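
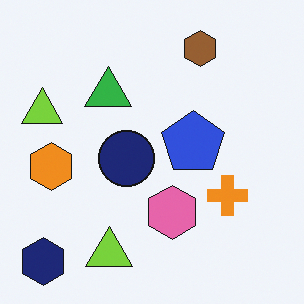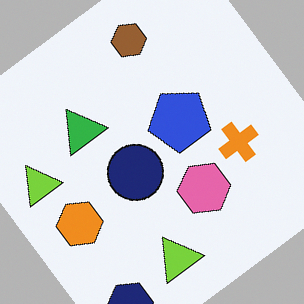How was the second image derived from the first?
The image was rotated counter-clockwise by a large amount — several tens of degrees.

Every shape is tilted by the same angle and the image corners show triangular fill wedges — a whole-image rotation by a non-right angle.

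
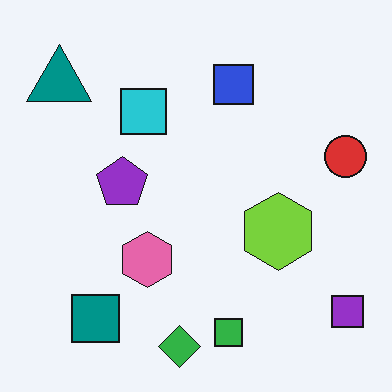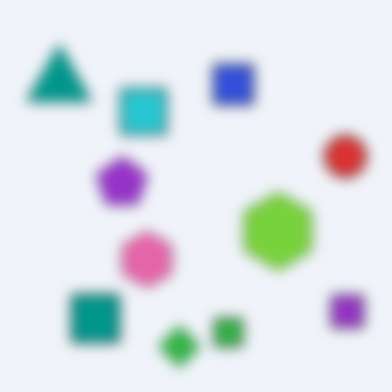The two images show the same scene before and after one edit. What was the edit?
The transformation is: heavily blurred.

Shape edges and outlines are uniformly softened across the whole image.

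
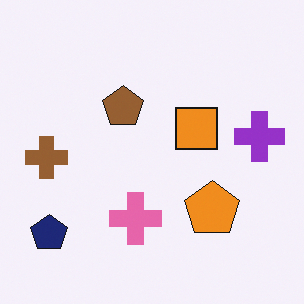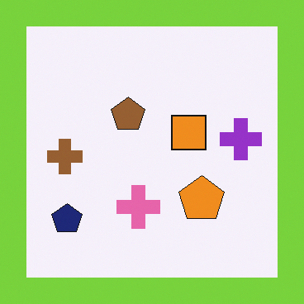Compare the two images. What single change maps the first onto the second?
This is the original image framed with a lime border.

A solid lime frame runs around the edge of the second image, with the content slightly shrunk inside it.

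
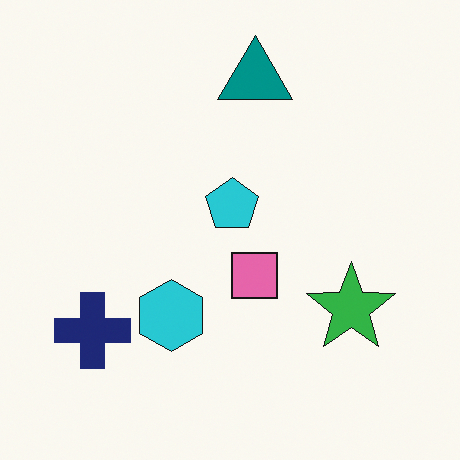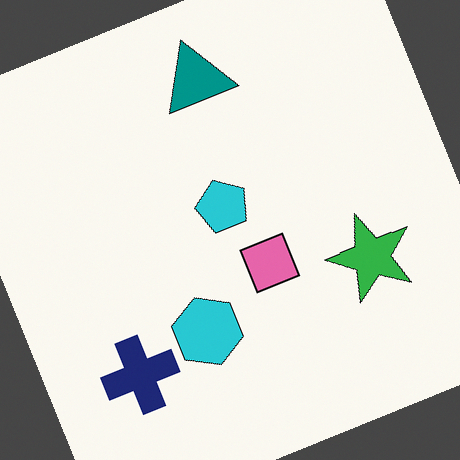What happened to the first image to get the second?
It was rotated counter-clockwise by a moderate amount.

Every shape is tilted by the same angle and the image corners show triangular fill wedges — a whole-image rotation by a non-right angle.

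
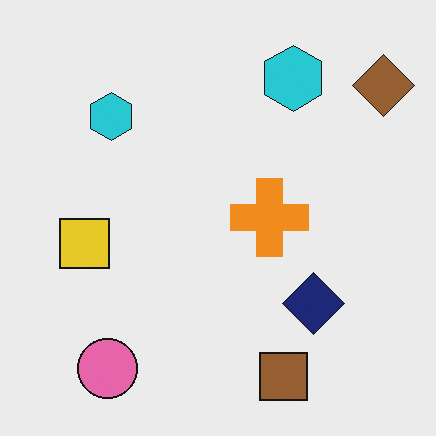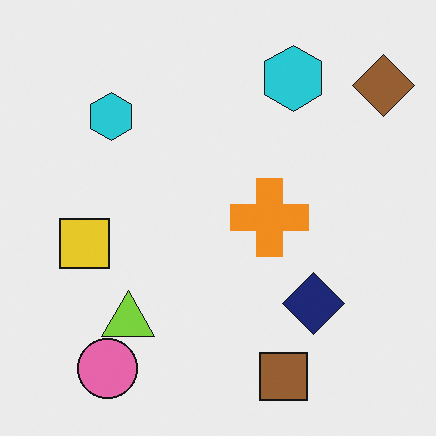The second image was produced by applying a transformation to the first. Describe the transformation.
The transformation is: overlaid with an additional lime triangle.

A lime triangle appears in the second image that is absent from the first.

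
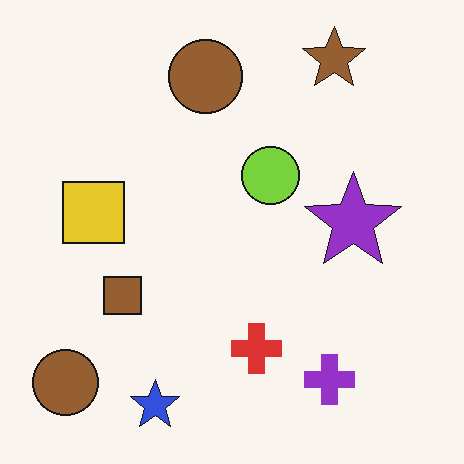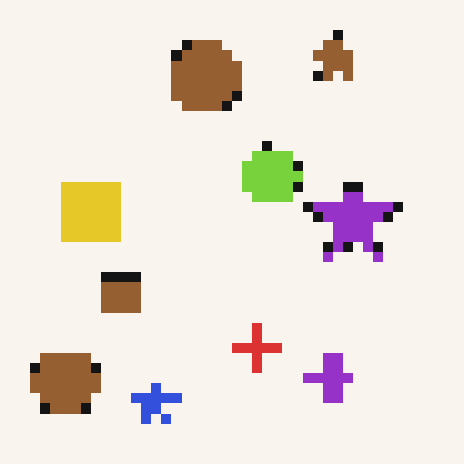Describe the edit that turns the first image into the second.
The second image is the first heavily pixelated into large blocks.

Shapes are reduced to large square blocks; fine edges and outlines are lost — a downscale-then-upscale (mosaic) effect.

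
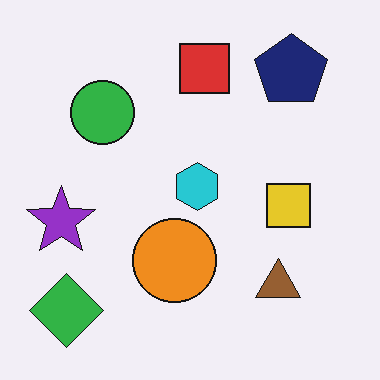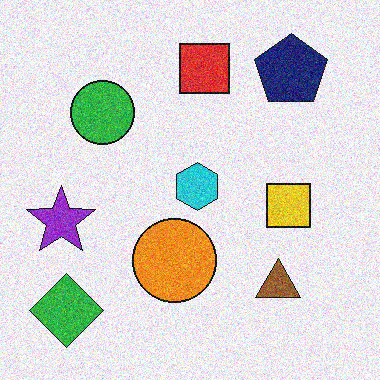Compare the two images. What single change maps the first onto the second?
It was degraded with moderate additive noise.

Random speckle covers the whole image, including the flat background.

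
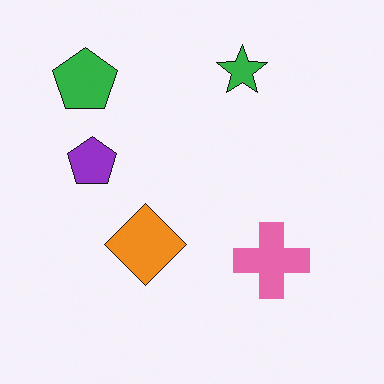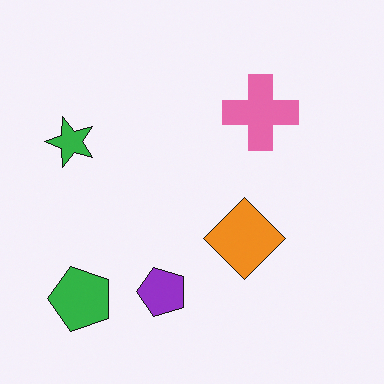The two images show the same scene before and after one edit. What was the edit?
Rotated 90° counter-clockwise.

The green pentagon sits in the top-left of the first image and the bottom-left of the second — consistent with a whole-image 90° counter-clockwise rotation.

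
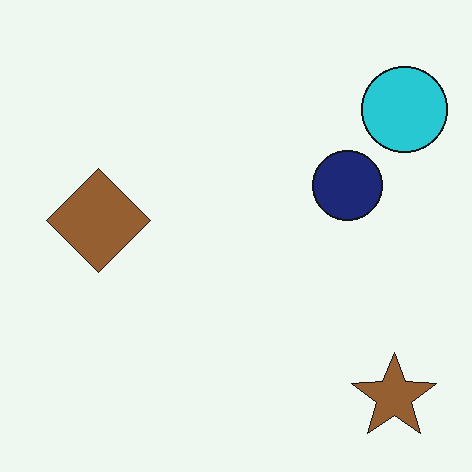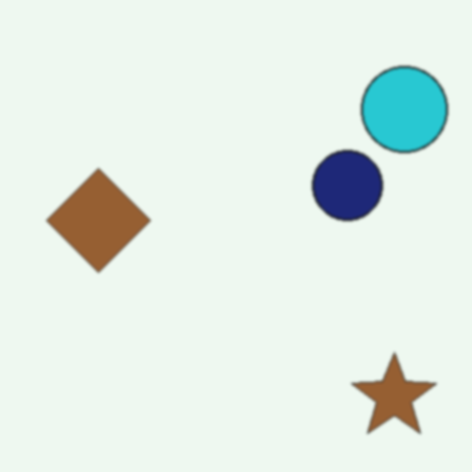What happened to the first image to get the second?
Slightly softened.

Shape edges and outlines are uniformly softened across the whole image.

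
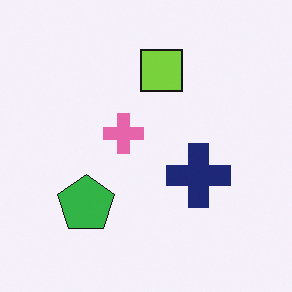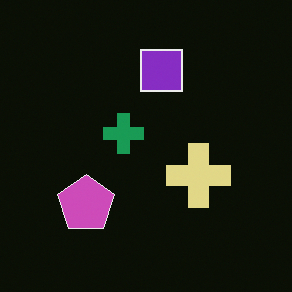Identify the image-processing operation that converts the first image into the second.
The transformation is: color-inverted (negative).

The light background has become dark and every shape's color is its complement — a photographic negative.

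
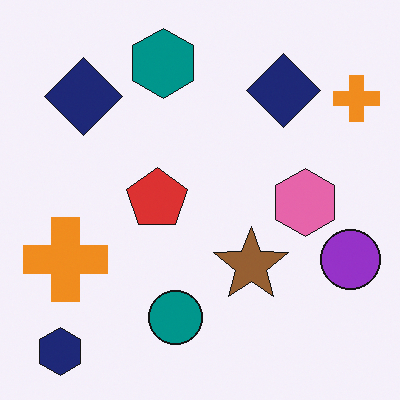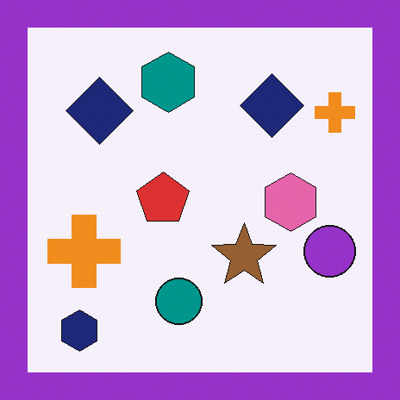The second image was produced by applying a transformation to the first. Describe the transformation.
The image was framed with a purple border.

A solid purple frame runs around the edge of the second image, with the content slightly shrunk inside it.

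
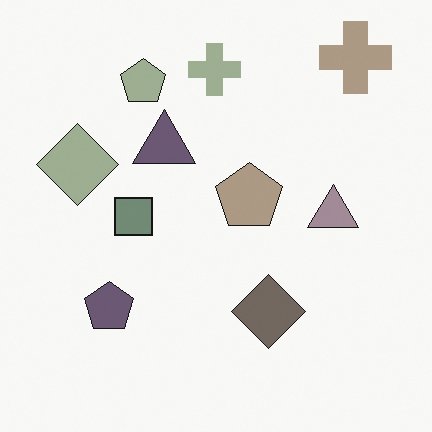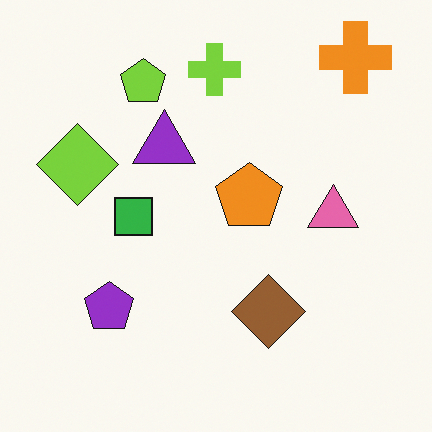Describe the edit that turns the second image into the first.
The first image is the second made much more muted (saturation change).

All colors are more muted and greyish — a global saturation change.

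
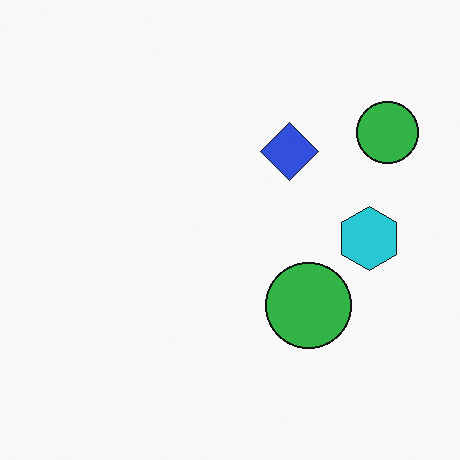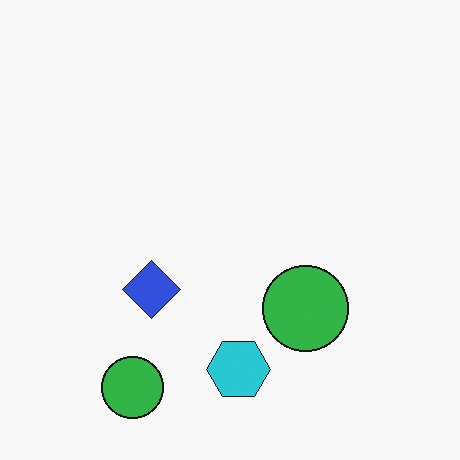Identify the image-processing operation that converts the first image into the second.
The second image is the first transposed (reflected across the top-left ↔ bottom-right diagonal).

Shapes have swapped their row and column positions — what was in the top-right is now in the bottom-left — a diagonal reflection.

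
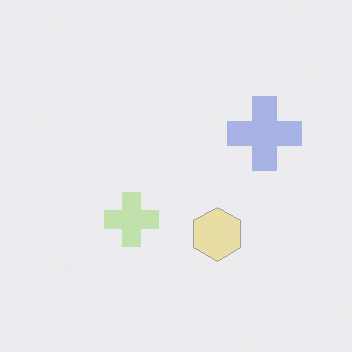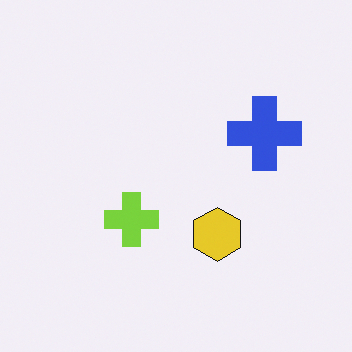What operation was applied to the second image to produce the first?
Washed out (contrast reduced).

Tones are pushed toward mid-grey across the whole image — a global contrast change.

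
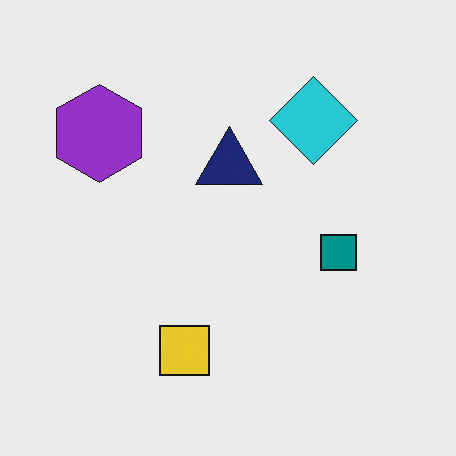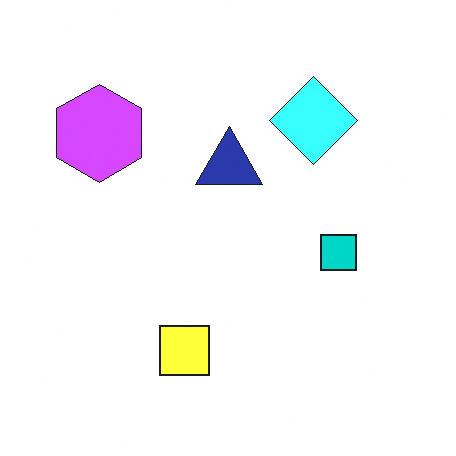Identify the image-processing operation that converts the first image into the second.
The second image is the first substantially brightened.

Every pixel — background and shapes alike — is uniformly brightened.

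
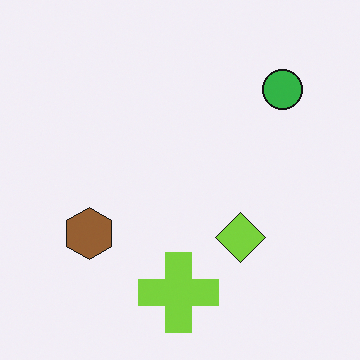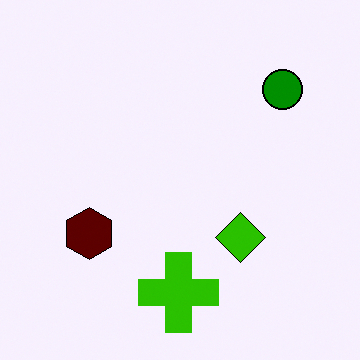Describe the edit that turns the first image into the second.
The transformation is: boosted in contrast.

Tones are pushed away from mid-grey across the whole image — a global contrast change.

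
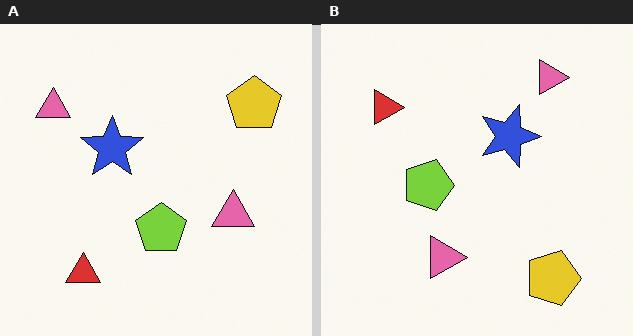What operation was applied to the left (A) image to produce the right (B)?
This is the original image rotated 90° clockwise.

The yellow pentagon sits in the top-right of the left (A) image and the bottom-right of the right (B) — consistent with a whole-image 90° clockwise rotation.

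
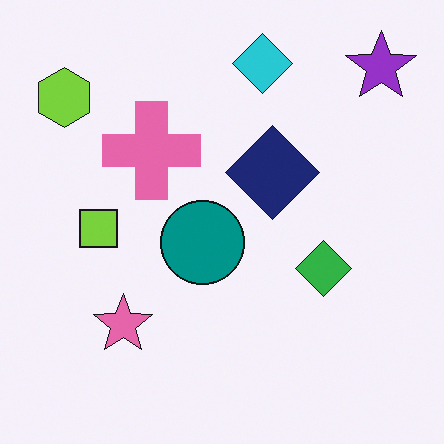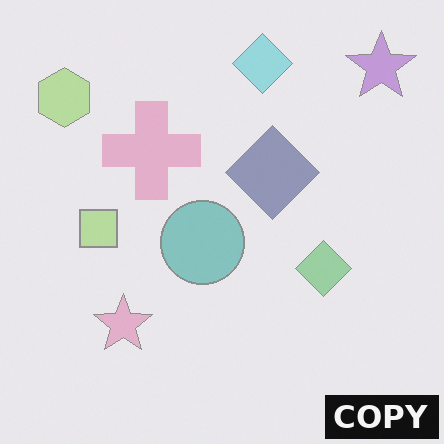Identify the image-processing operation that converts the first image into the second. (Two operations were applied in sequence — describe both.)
The transformation is: given much lower contrast, then watermarked with the text "COPY" in the lower-right corner.

Tones are pushed toward mid-grey across the whole image — a global contrast change. A dark label reading "COPY" appears in the lower-right corner.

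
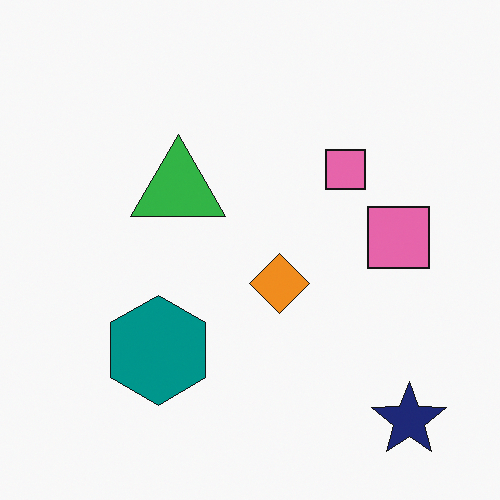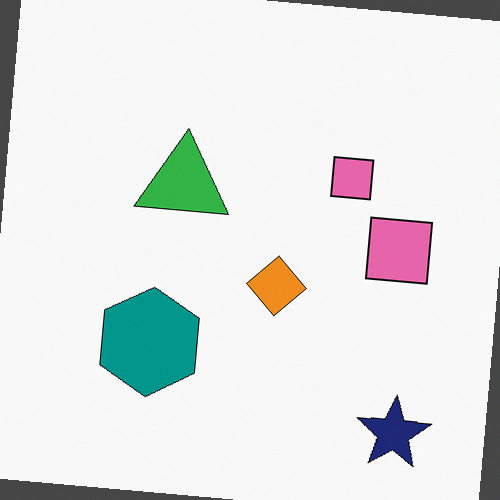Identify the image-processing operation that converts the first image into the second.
It was rotated clockwise by a few degrees.

Every shape is tilted by the same angle and the image corners show triangular fill wedges — a whole-image rotation by a non-right angle.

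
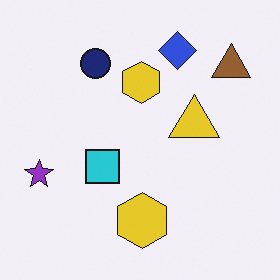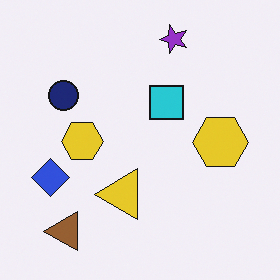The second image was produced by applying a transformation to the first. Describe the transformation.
Transposed (reflected across the top-left ↔ bottom-right diagonal).

Shapes have swapped their row and column positions — what was in the top-right is now in the bottom-left — a diagonal reflection.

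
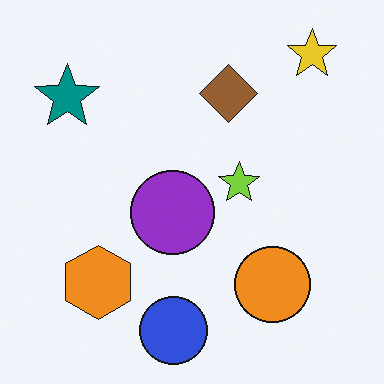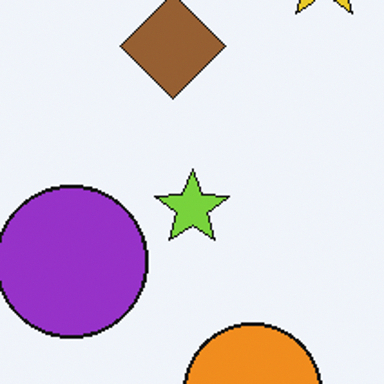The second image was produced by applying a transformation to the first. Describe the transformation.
The transformation is: cropped tightly and scaled back up.

The visible shapes are larger and the field of view is narrower; shapes near the original edges may be partly or wholly outside the frame — a crop-and-rescale.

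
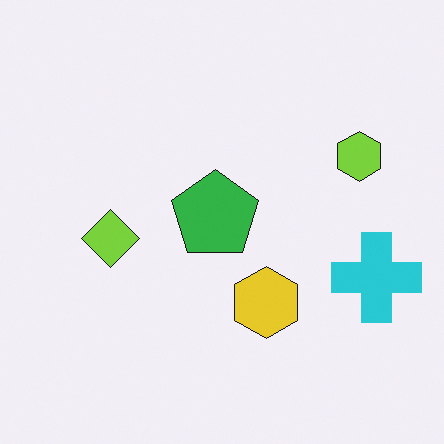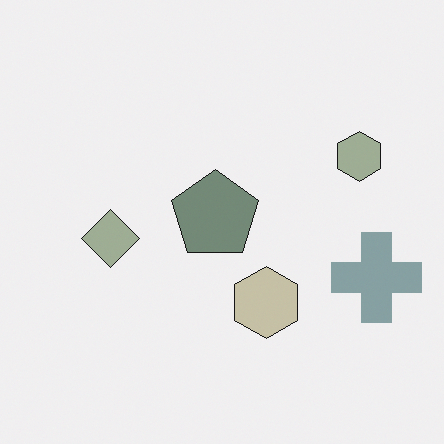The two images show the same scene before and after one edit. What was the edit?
The transformation is: made much more muted (saturation change).

All colors are more muted and greyish — a global saturation change.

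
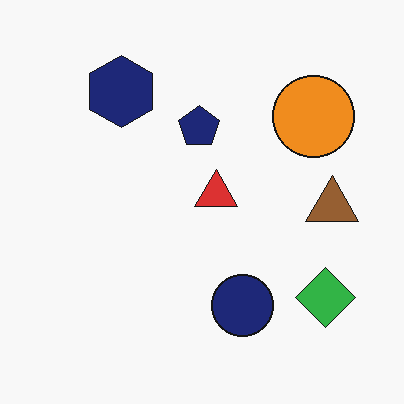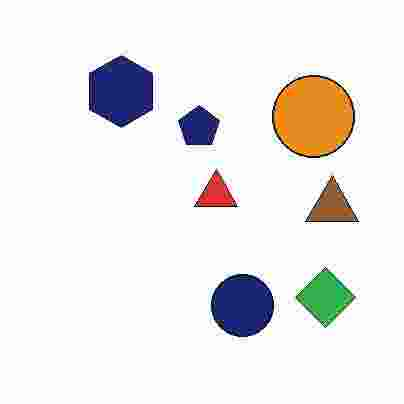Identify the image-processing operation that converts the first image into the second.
The second image is the first heavily JPEG-compressed with obvious blocking artifacts.

Blocky 8×8 compression artifacts appear around shape edges and the flat background shows ringing — characteristic JPEG degradation.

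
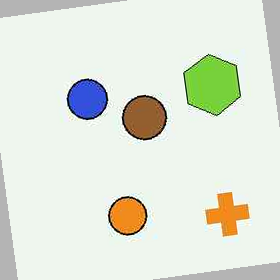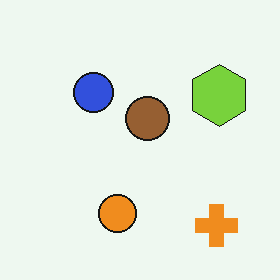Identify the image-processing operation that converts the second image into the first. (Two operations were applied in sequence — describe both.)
The first image is the second JPEG-compressed with visible artifacts, then rotated counter-clockwise by a few degrees.

Blocky 8×8 compression artifacts appear around shape edges and the flat background shows ringing — characteristic JPEG degradation. Every shape is tilted by the same angle and the image corners show triangular fill wedges — a whole-image rotation by a non-right angle.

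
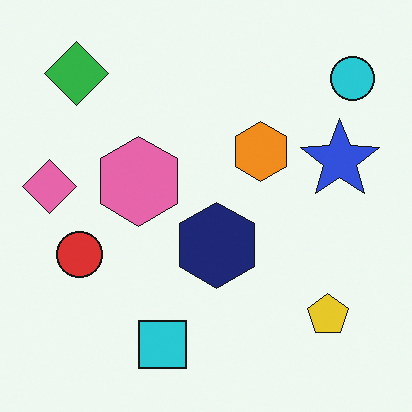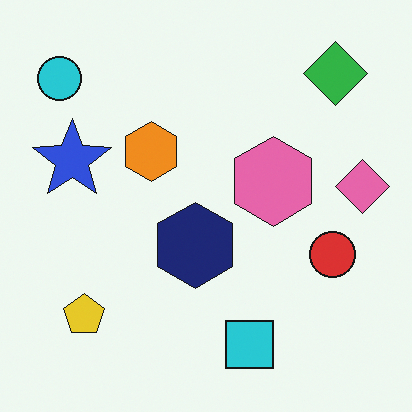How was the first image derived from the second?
The image was flipped horizontally (left ↔ right).

The pink diamond is in the right of the second image and the left of the first — shapes on opposite sides of the vertical midline have swapped in a mirror flip.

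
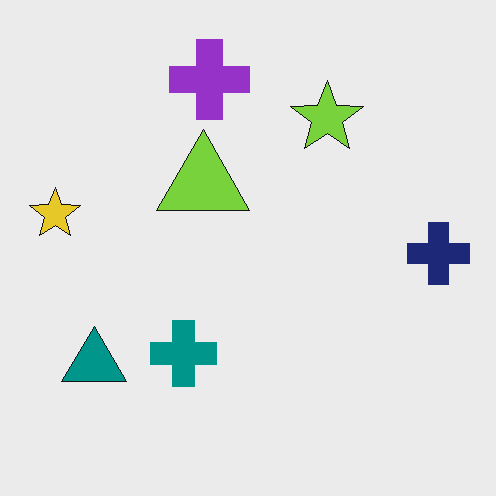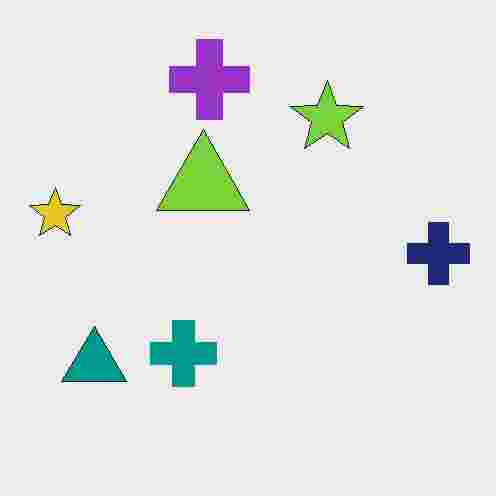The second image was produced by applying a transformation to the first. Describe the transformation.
It was degraded with heavy JPEG compression.

Blocky 8×8 compression artifacts appear around shape edges and the flat background shows ringing — characteristic JPEG degradation.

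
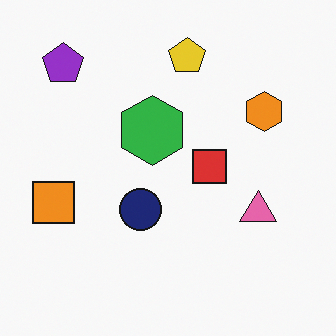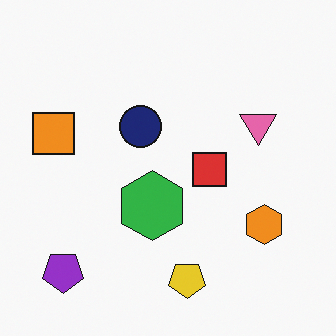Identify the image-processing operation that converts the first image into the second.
The image was flipped vertically (top ↔ bottom).

The yellow pentagon is in the top of the first image and the bottom of the second — shapes on opposite sides of the horizontal midline have swapped in a mirror flip.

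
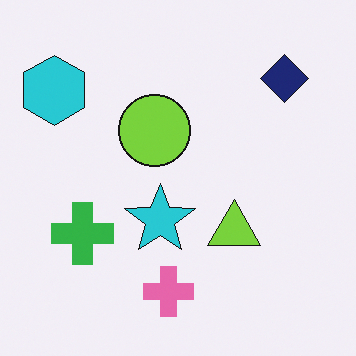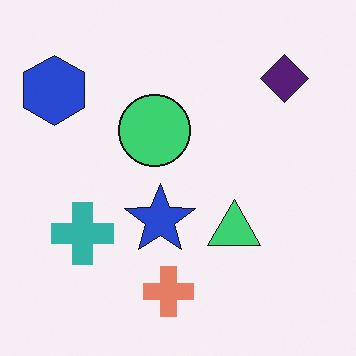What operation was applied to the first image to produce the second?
The image was hue-shifted by a small amount.

Every shape's color has rotated by the same amount around the hue wheel — a uniform hue shift.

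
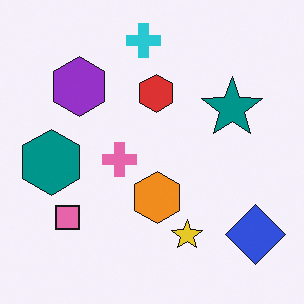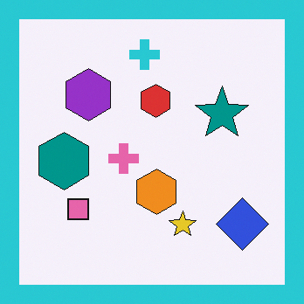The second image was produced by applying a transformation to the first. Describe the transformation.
The transformation is: framed with a cyan border.

A solid cyan frame runs around the edge of the second image, with the content slightly shrunk inside it.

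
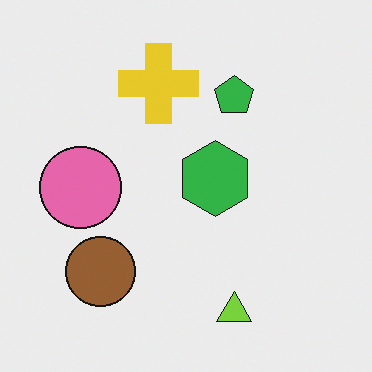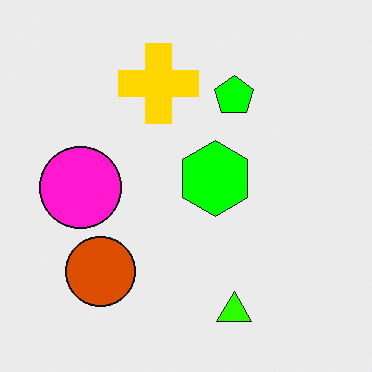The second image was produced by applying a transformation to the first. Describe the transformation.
This is the original image made much more vivid (saturation change).

All colors are more vivid — a global saturation change.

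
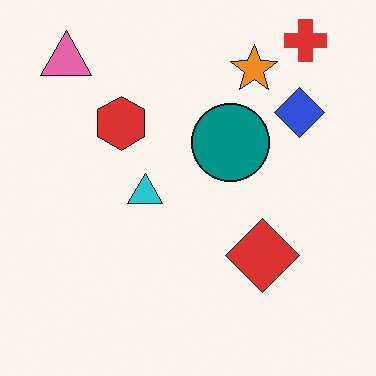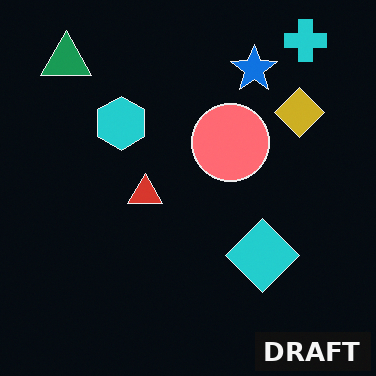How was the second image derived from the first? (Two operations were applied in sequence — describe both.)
The transformation is: color-inverted (negative), then watermarked with the text "DRAFT" in the lower-right corner.

The light background has become dark and every shape's color is its complement — a photographic negative. A dark label reading "DRAFT" appears in the lower-right corner.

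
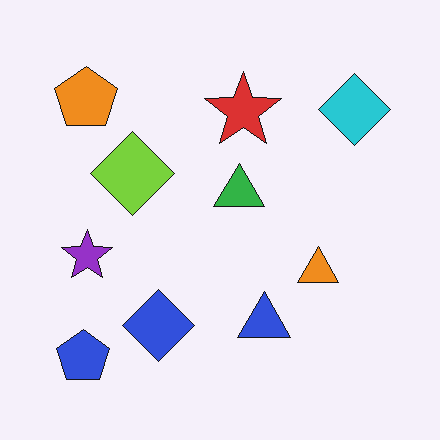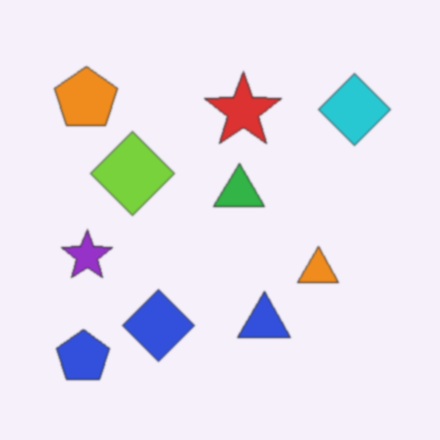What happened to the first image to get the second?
It was lightly blurred.

Shape edges and outlines are uniformly softened across the whole image.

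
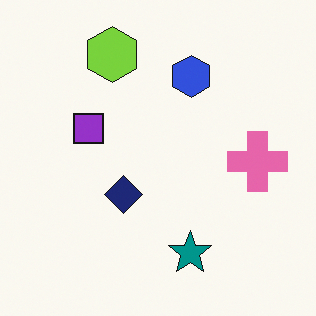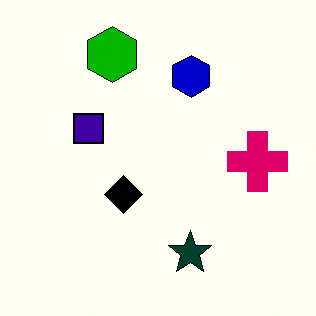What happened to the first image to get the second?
This is the original image boosted in contrast.

Tones are pushed away from mid-grey across the whole image — a global contrast change.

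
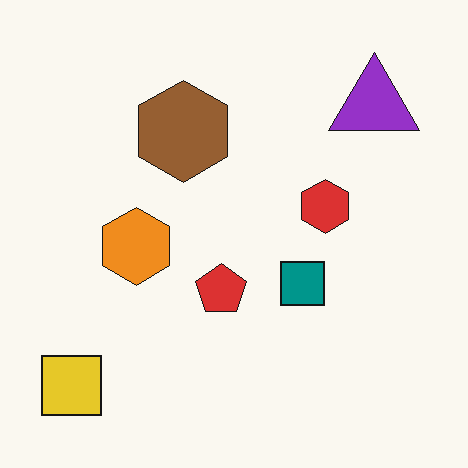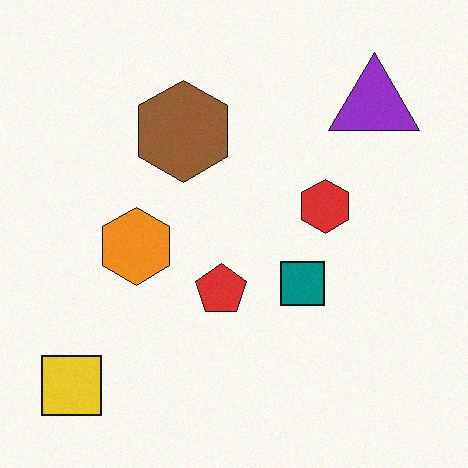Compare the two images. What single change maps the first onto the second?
The image was degraded with a light layer of grain.

Random speckle covers the whole image, including the flat background.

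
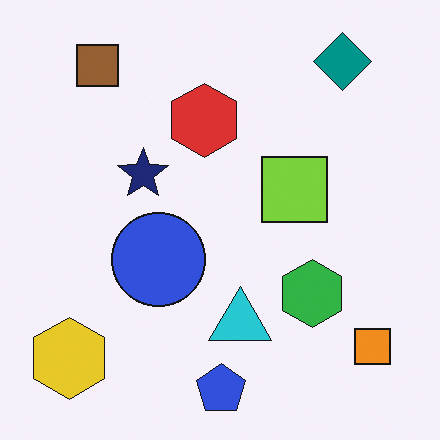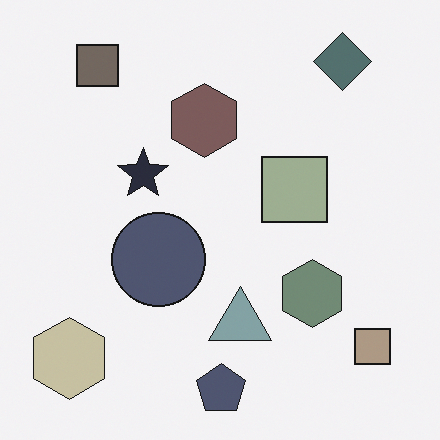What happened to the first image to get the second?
The second image is the first heavily desaturated.

All colors are more muted and greyish — a global saturation change.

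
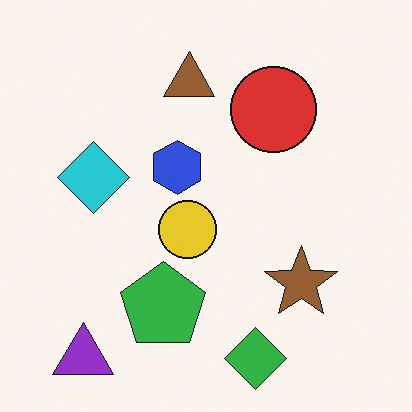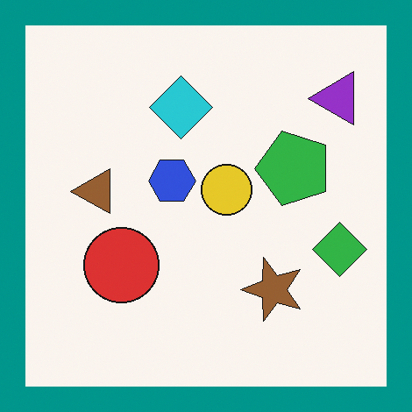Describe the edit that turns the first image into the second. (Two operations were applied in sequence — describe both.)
The second image is the first transposed (reflected across the top-left ↔ bottom-right diagonal), then framed with a teal border.

Shapes have swapped their row and column positions — what was in the top-right is now in the bottom-left — a diagonal reflection. A solid teal frame runs around the edge of the second image, with the content slightly shrunk inside it.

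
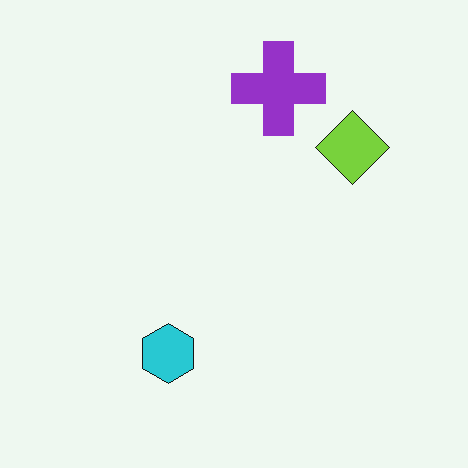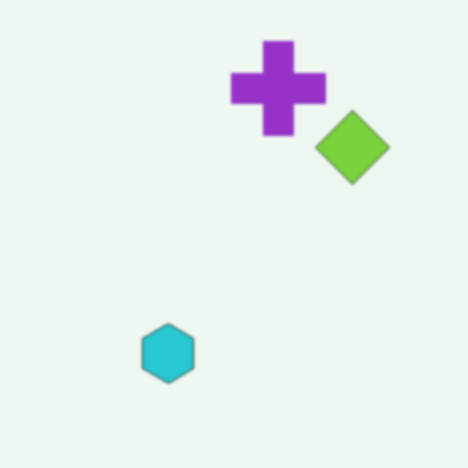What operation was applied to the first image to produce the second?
It was slightly softened.

Shape edges and outlines are uniformly softened across the whole image.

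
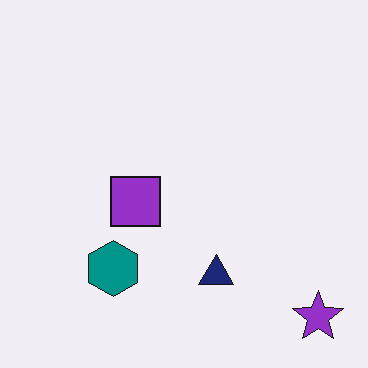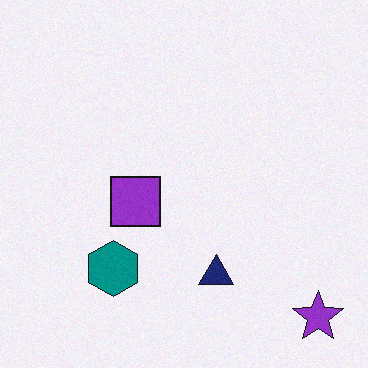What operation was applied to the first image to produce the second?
The image was degraded with subtle gaussian noise.

Random speckle covers the whole image, including the flat background.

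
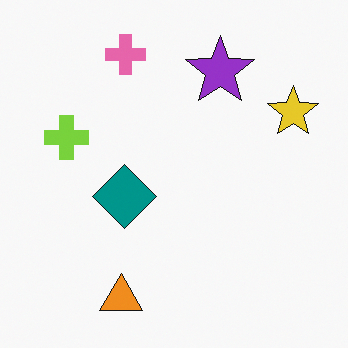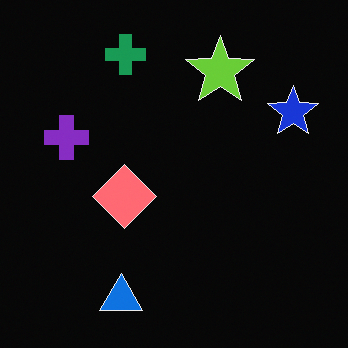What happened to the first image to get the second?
The transformation is: color-inverted (negative).

The light background has become dark and every shape's color is its complement — a photographic negative.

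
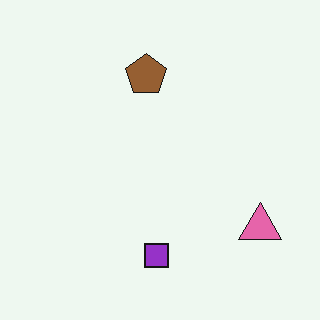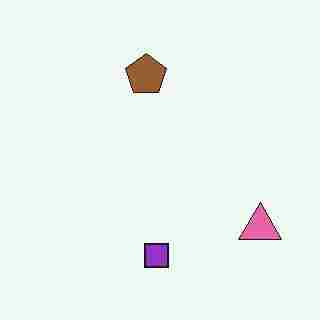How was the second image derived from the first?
This is the original image heavily JPEG-compressed with obvious blocking artifacts.

Blocky 8×8 compression artifacts appear around shape edges and the flat background shows ringing — characteristic JPEG degradation.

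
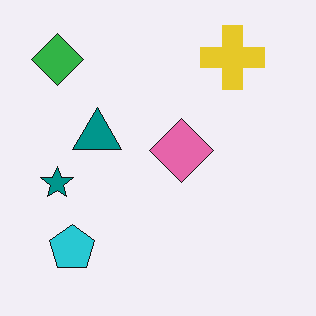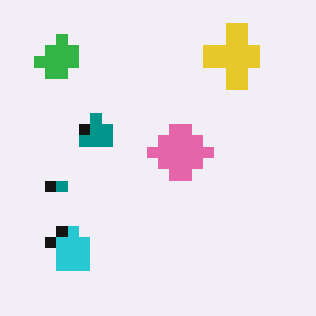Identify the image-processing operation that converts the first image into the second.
It was coarsely pixelated.

Shapes are reduced to large square blocks; fine edges and outlines are lost — a downscale-then-upscale (mosaic) effect.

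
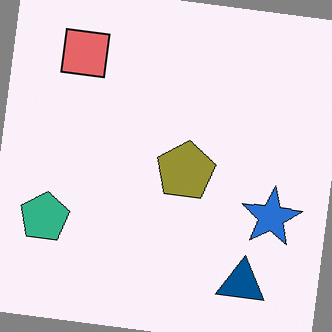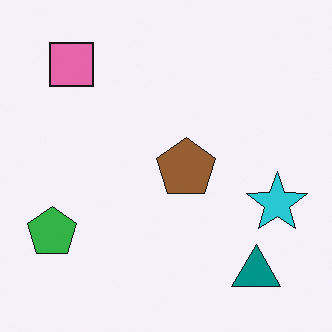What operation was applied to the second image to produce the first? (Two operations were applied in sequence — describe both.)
The image was rotated clockwise by a few degrees, then hue-shifted by a small amount.

Every shape is tilted by the same angle and the image corners show triangular fill wedges — a whole-image rotation by a non-right angle. Every shape's color has rotated by the same amount around the hue wheel — a uniform hue shift.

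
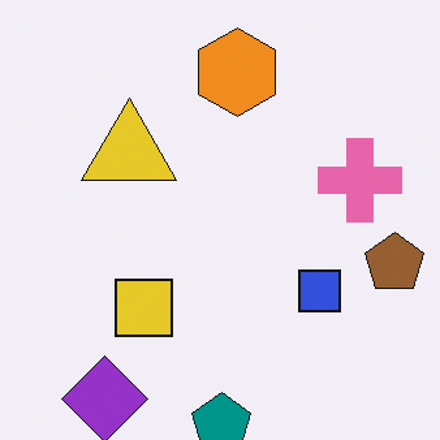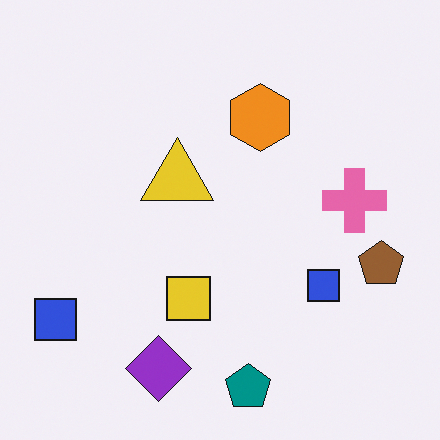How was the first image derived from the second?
The transformation is: cropped slightly and scaled back up.

The visible shapes are larger and the field of view is narrower; shapes near the original edges may be partly or wholly outside the frame — a crop-and-rescale.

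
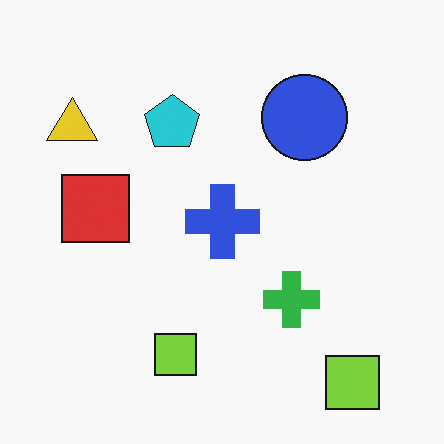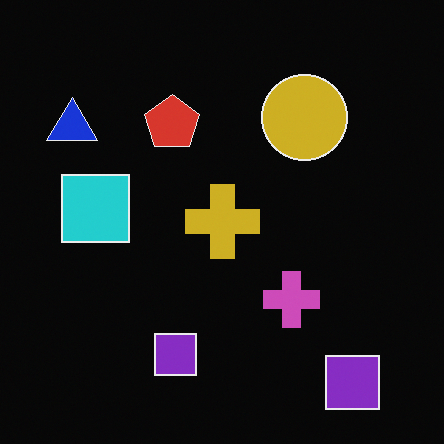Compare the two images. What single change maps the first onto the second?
It was color-inverted (negative).

The light background has become dark and every shape's color is its complement — a photographic negative.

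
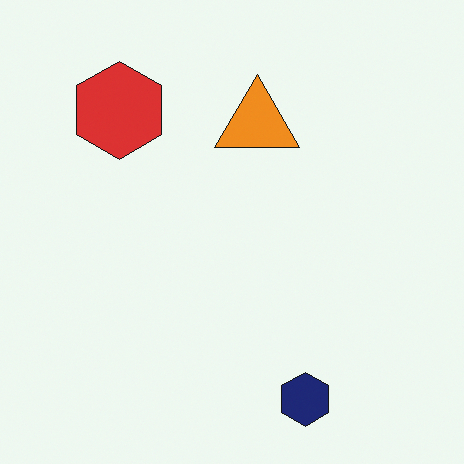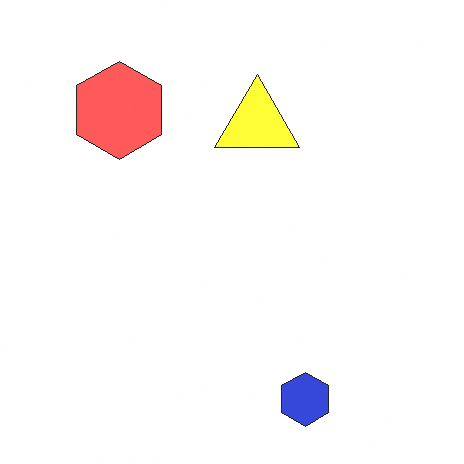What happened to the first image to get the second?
The second image is the first noticeably brightened.

Every pixel — background and shapes alike — is uniformly brightened.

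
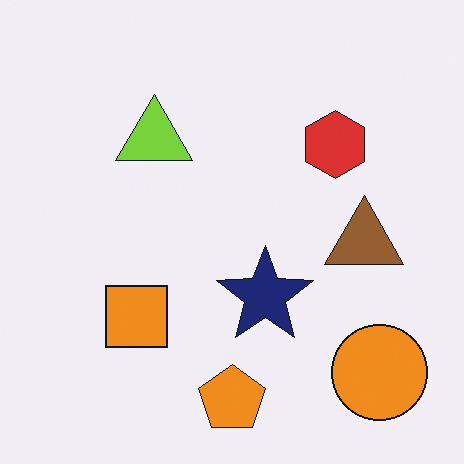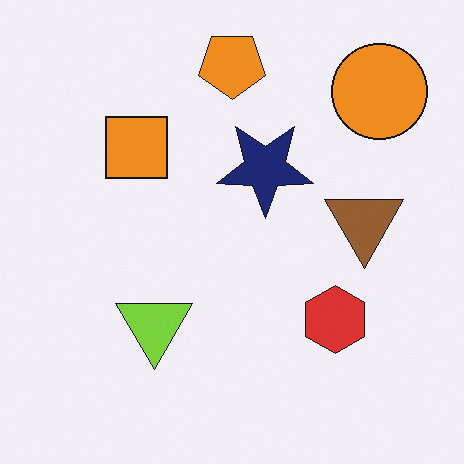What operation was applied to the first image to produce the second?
Flipped vertically (top ↔ bottom).

The orange pentagon is in the bottom of the first image and the top of the second — shapes on opposite sides of the horizontal midline have swapped in a mirror flip.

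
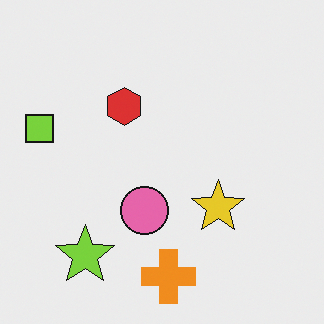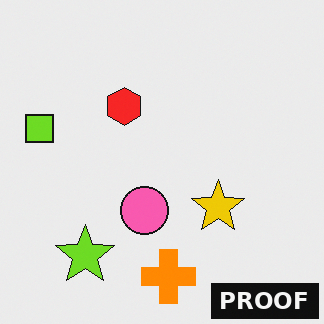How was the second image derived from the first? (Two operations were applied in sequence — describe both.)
This is the original image slightly oversaturated, then watermarked with the text "PROOF" in the lower-right corner.

All colors are more vivid — a global saturation change. A dark label reading "PROOF" appears in the lower-right corner.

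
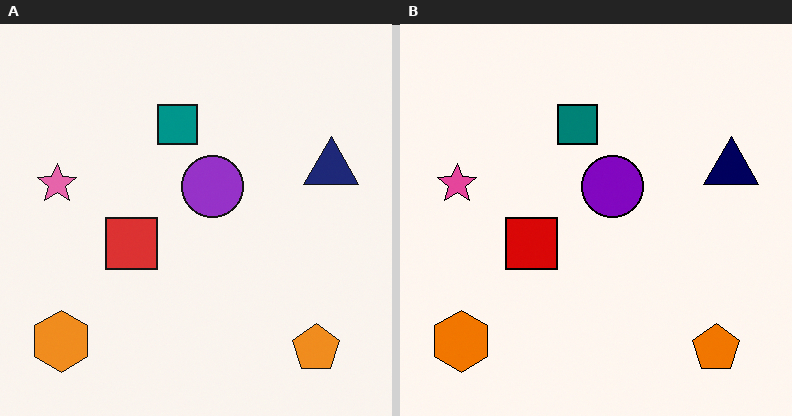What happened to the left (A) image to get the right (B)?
The transformation is: given slightly increased contrast.

Tones are pushed away from mid-grey across the whole image — a global contrast change.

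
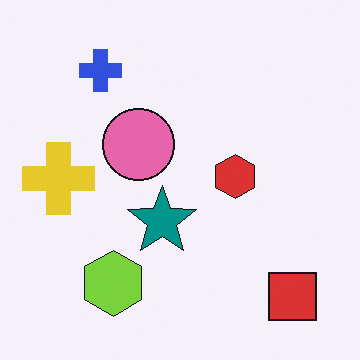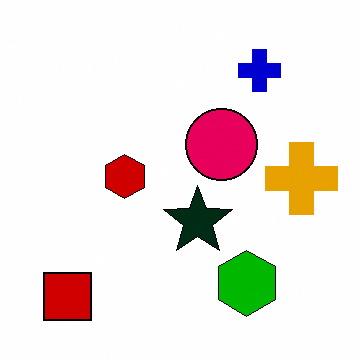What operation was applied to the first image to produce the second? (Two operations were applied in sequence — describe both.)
The second image is the first flipped horizontally (left ↔ right), then given much higher contrast.

The yellow cross is in the left of the first image and the right of the second — shapes on opposite sides of the vertical midline have swapped in a mirror flip. Tones are pushed away from mid-grey across the whole image — a global contrast change.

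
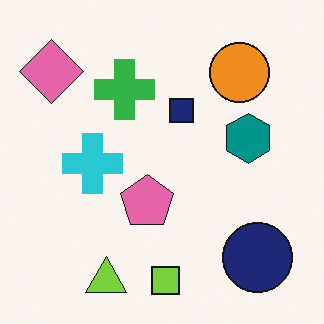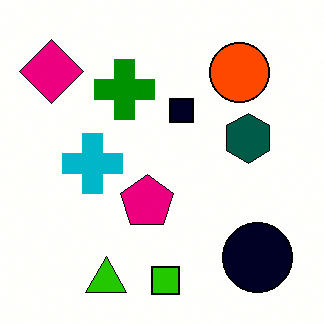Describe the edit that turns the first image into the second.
Boosted in contrast.

Tones are pushed away from mid-grey across the whole image — a global contrast change.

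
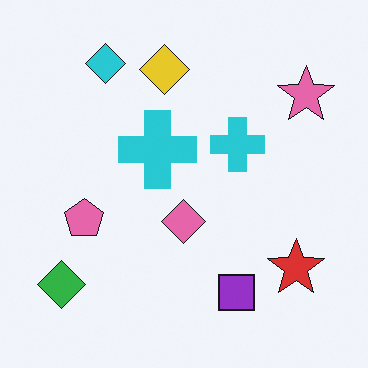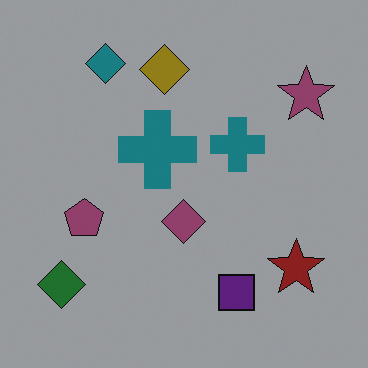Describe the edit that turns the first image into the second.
This is the original image substantially darkened.

Every pixel — background and shapes alike — is uniformly darkened.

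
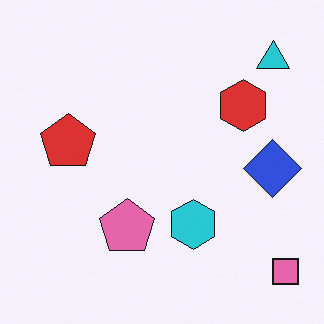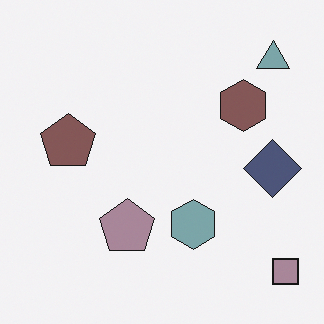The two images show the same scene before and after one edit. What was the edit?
This is the original image made much more muted (saturation change).

All colors are more muted and greyish — a global saturation change.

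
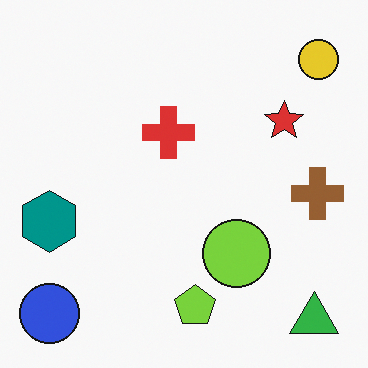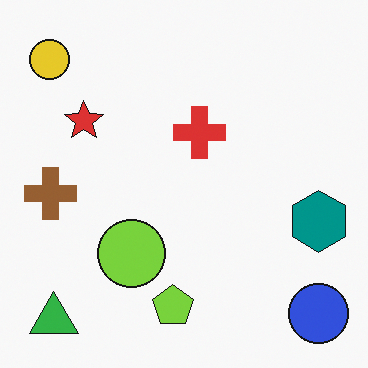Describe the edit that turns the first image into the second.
This is the original image flipped horizontally (left ↔ right).

The teal hexagon is in the left of the first image and the right of the second — shapes on opposite sides of the vertical midline have swapped in a mirror flip.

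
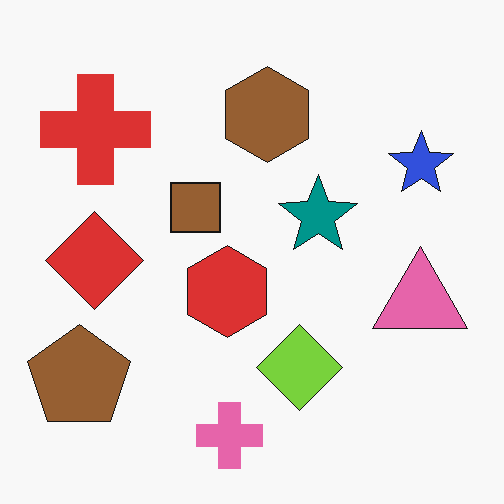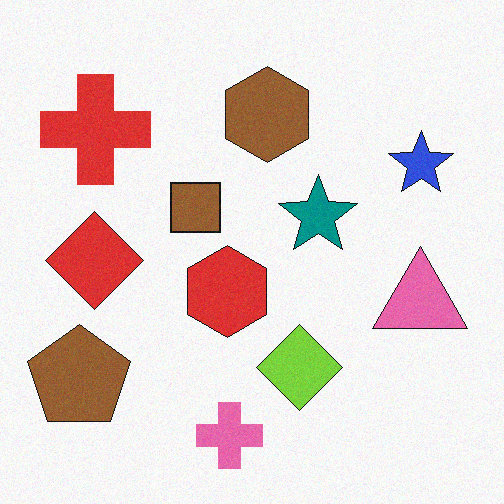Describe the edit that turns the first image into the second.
The second image is the first degraded with subtle gaussian noise.

Random speckle covers the whole image, including the flat background.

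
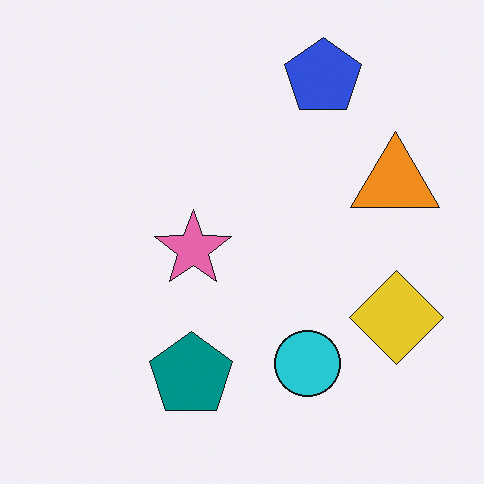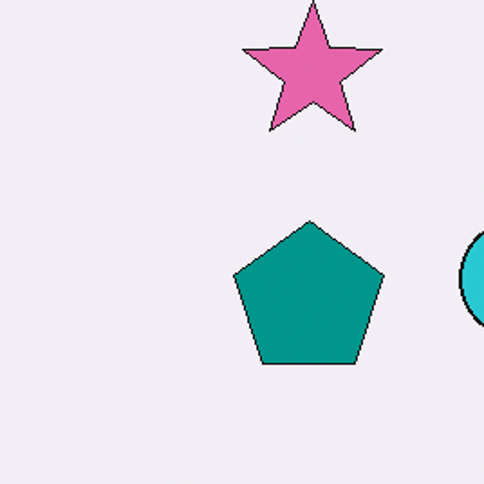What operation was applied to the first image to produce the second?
The image was cropped tightly and scaled back up.

The visible shapes are larger and the field of view is narrower; shapes near the original edges may be partly or wholly outside the frame — a crop-and-rescale.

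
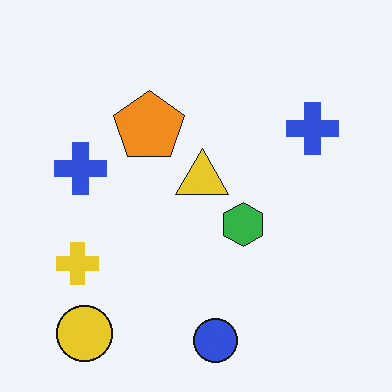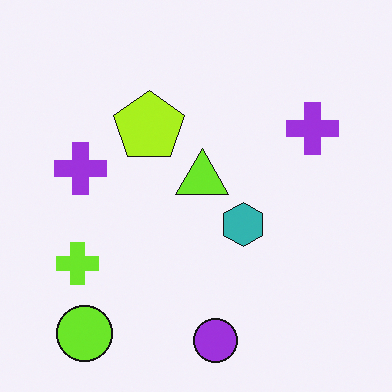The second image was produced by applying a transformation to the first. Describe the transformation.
This is the original image hue-shifted by a small amount.

Every shape's color has rotated by the same amount around the hue wheel — a uniform hue shift.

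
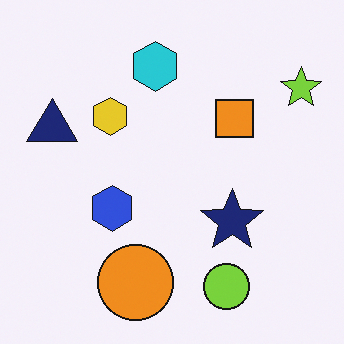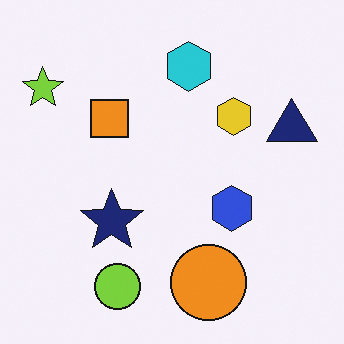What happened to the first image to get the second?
It was flipped horizontally (left ↔ right).

The lime star is in the top-right of the first image and the top-left of the second — shapes on opposite sides of the vertical midline have swapped in a mirror flip.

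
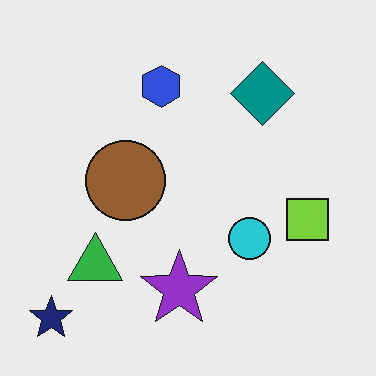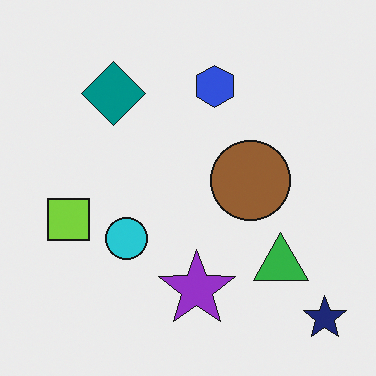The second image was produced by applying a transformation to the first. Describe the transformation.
The second image is the first flipped horizontally (left ↔ right).

The navy star is in the bottom-left of the first image and the bottom-right of the second — shapes on opposite sides of the vertical midline have swapped in a mirror flip.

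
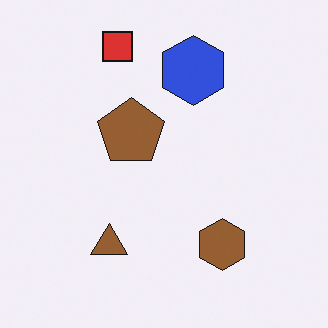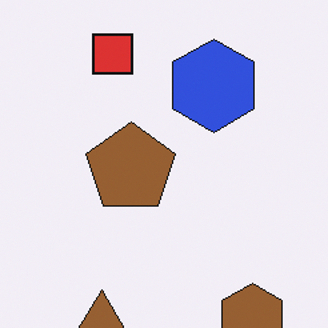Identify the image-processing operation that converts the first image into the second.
The transformation is: cropped slightly and scaled back up.

The visible shapes are larger and the field of view is narrower; shapes near the original edges may be partly or wholly outside the frame — a crop-and-rescale.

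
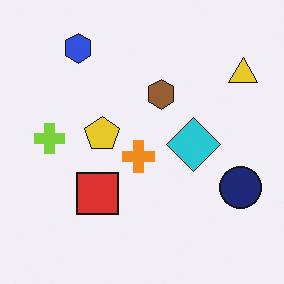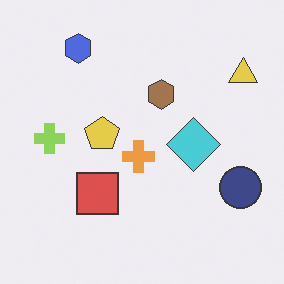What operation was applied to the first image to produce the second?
The image was given slightly reduced contrast.

Tones are pushed toward mid-grey across the whole image — a global contrast change.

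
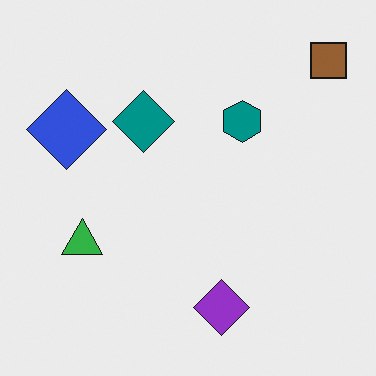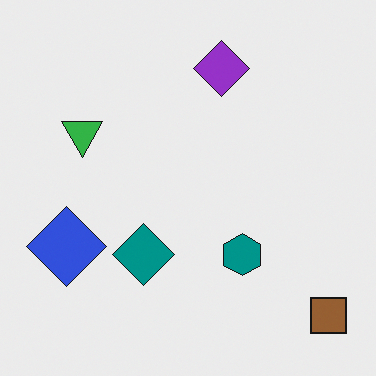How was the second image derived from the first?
Flipped vertically (top ↔ bottom).

The brown square is in the top-right of the first image and the bottom-right of the second — shapes on opposite sides of the horizontal midline have swapped in a mirror flip.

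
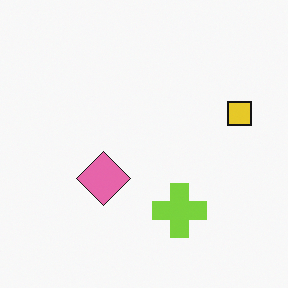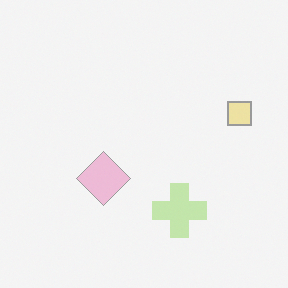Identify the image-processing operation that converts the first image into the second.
The second image is the first washed out (contrast reduced).

Tones are pushed toward mid-grey across the whole image — a global contrast change.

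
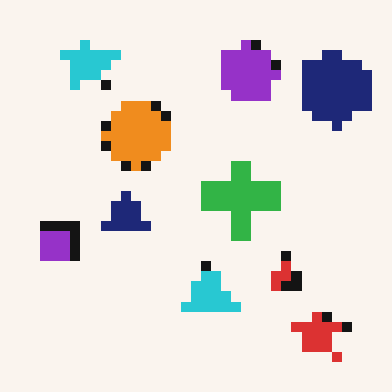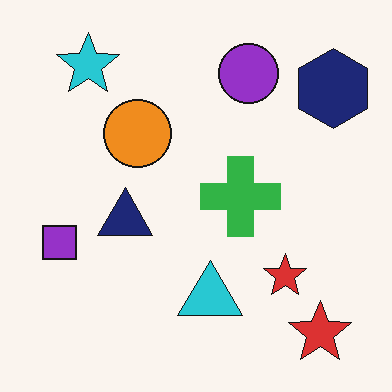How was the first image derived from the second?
Heavily pixelated into large blocks.

Shapes are reduced to large square blocks; fine edges and outlines are lost — a downscale-then-upscale (mosaic) effect.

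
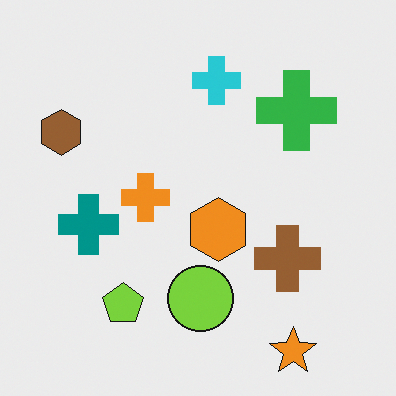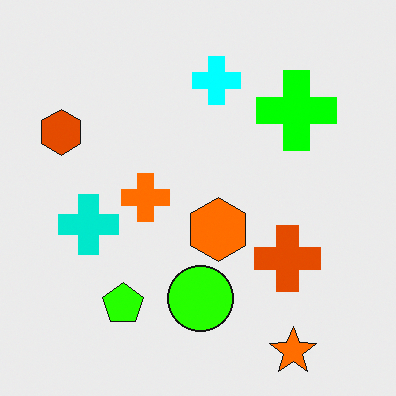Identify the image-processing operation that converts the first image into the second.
It was heavily oversaturated.

All colors are more vivid — a global saturation change.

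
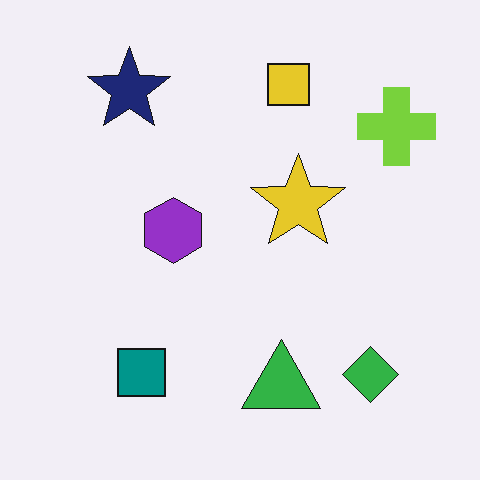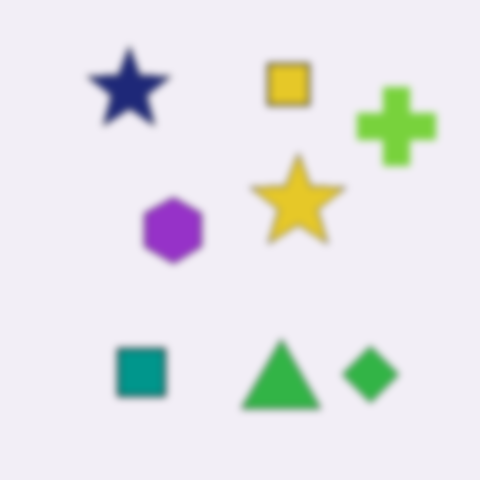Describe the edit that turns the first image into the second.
It was noticeably gaussian-blurred.

Shape edges and outlines are uniformly softened across the whole image.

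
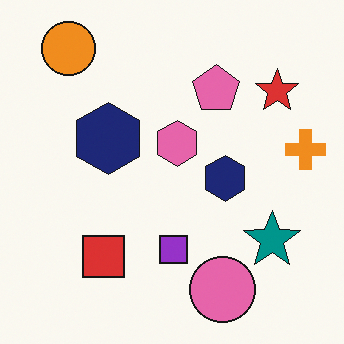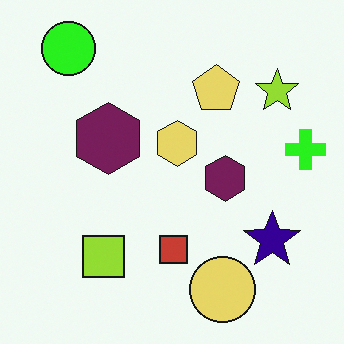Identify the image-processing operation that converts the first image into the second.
It was hue-shifted through roughly a third of the color wheel.

Every shape's color has rotated by the same amount around the hue wheel — a uniform hue shift.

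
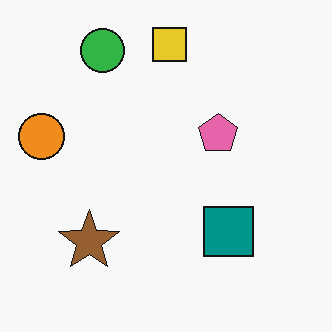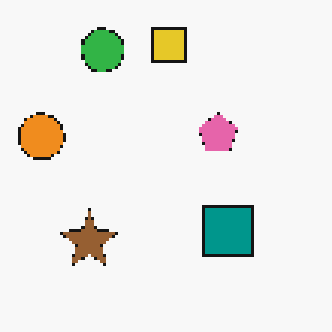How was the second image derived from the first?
Mildly pixelated.

Shapes are reduced to large square blocks; fine edges and outlines are lost — a downscale-then-upscale (mosaic) effect.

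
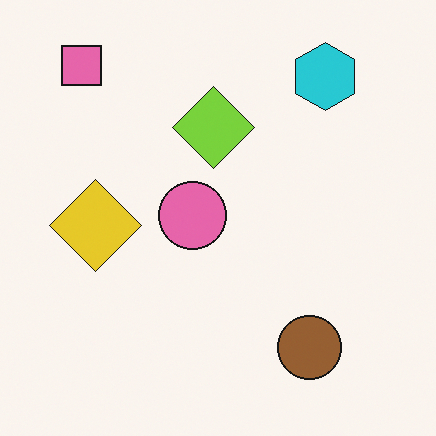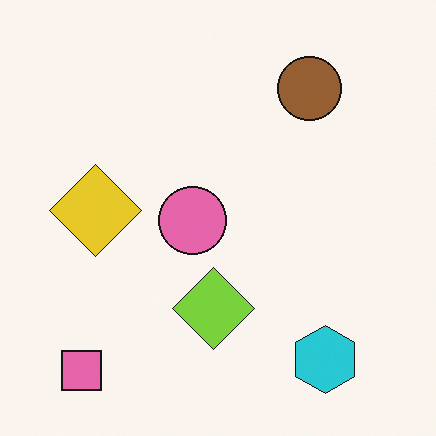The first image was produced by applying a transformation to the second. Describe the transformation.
The first image is the second flipped vertically (top ↔ bottom).

The pink square is in the bottom-left of the second image and the top-left of the first — shapes on opposite sides of the horizontal midline have swapped in a mirror flip.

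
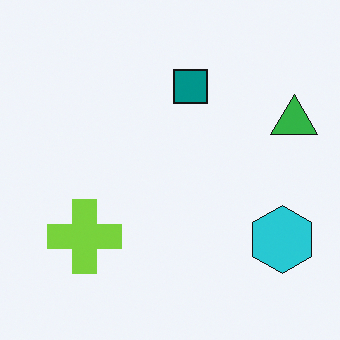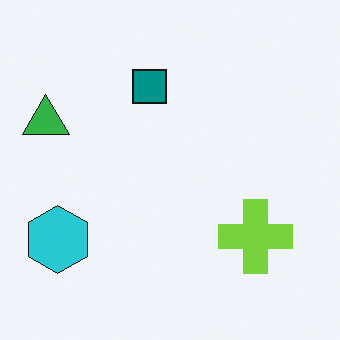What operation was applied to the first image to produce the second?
This is the original image flipped horizontally (left ↔ right).

The green triangle is in the right of the first image and the left of the second — shapes on opposite sides of the vertical midline have swapped in a mirror flip.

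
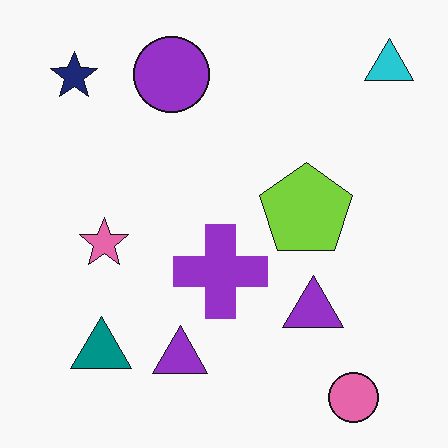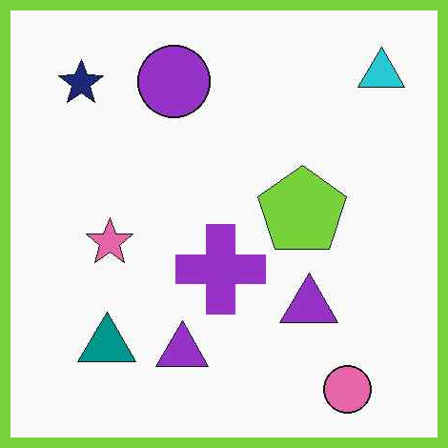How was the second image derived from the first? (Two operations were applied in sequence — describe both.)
The second image is the first JPEG-compressed with visible artifacts, then framed with a lime border.

Blocky 8×8 compression artifacts appear around shape edges and the flat background shows ringing — characteristic JPEG degradation. A solid lime frame runs around the edge of the second image, with the content slightly shrunk inside it.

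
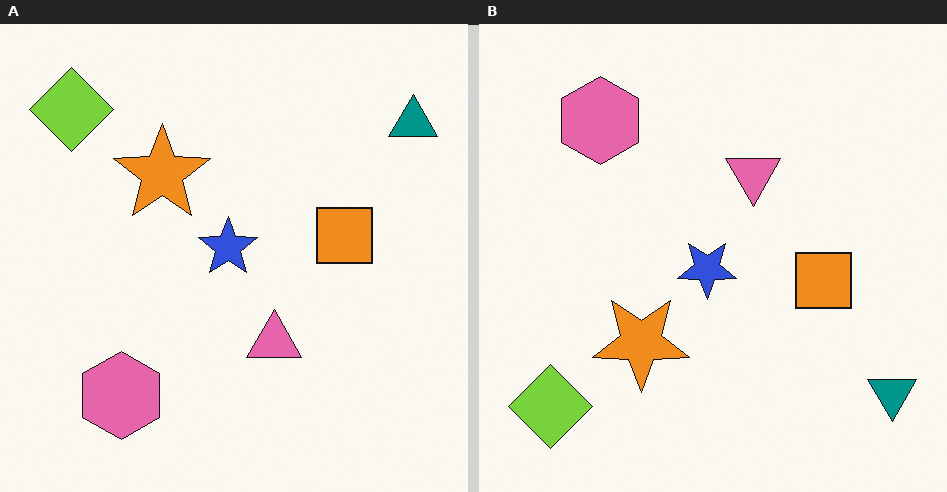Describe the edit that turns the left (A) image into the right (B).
Flipped vertically (top ↔ bottom).

The lime diamond is in the top-left of the left (A) image and the bottom-left of the right (B) — shapes on opposite sides of the horizontal midline have swapped in a mirror flip.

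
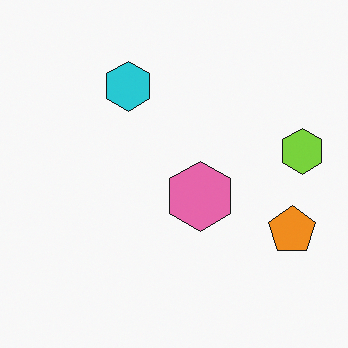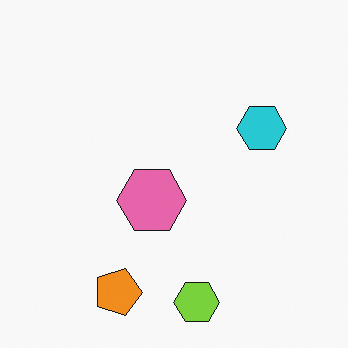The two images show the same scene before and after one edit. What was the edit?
The image was rotated 90° clockwise.

The orange pentagon sits in the right of the first image and the bottom of the second — consistent with a whole-image 90° clockwise rotation.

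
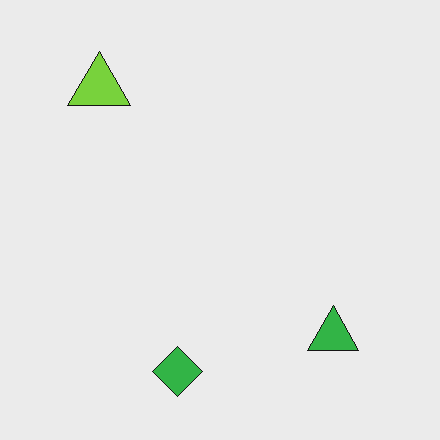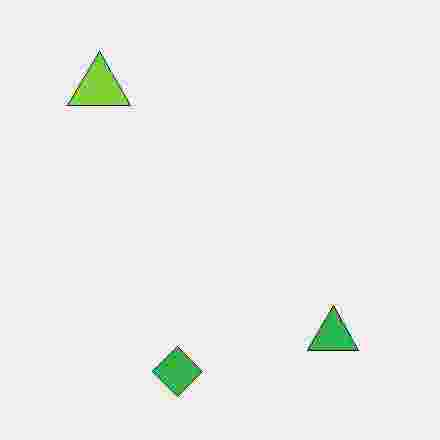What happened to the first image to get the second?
This is the original image degraded with heavy JPEG compression.

Blocky 8×8 compression artifacts appear around shape edges and the flat background shows ringing — characteristic JPEG degradation.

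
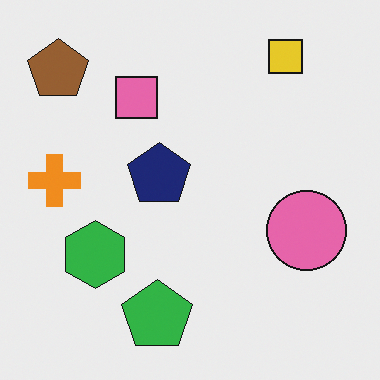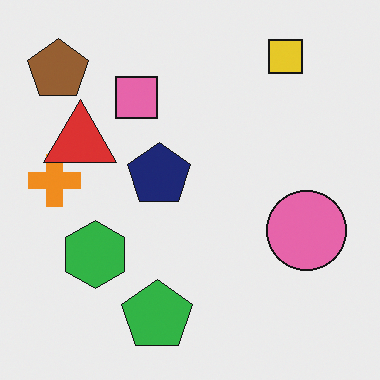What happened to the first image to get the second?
The image was overlaid with an additional red triangle.

A red triangle appears in the second image that is absent from the first.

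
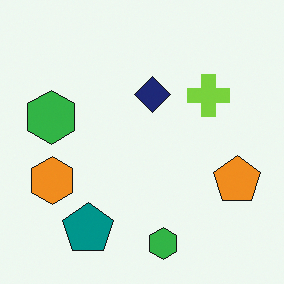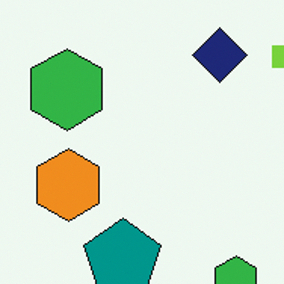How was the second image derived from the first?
Cropped slightly and scaled back up.

The visible shapes are larger and the field of view is narrower; shapes near the original edges may be partly or wholly outside the frame — a crop-and-rescale.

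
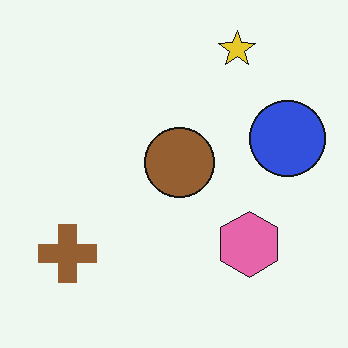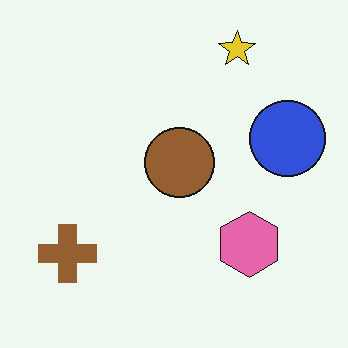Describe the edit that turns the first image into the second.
It was given moderate JPEG compression.

Blocky 8×8 compression artifacts appear around shape edges and the flat background shows ringing — characteristic JPEG degradation.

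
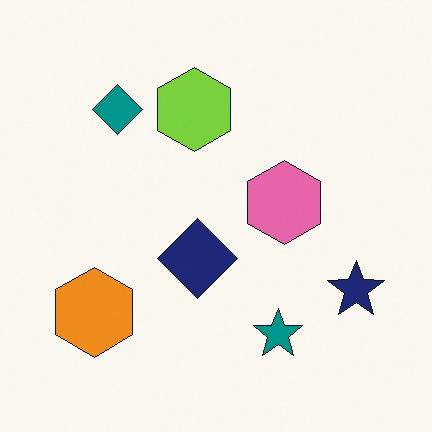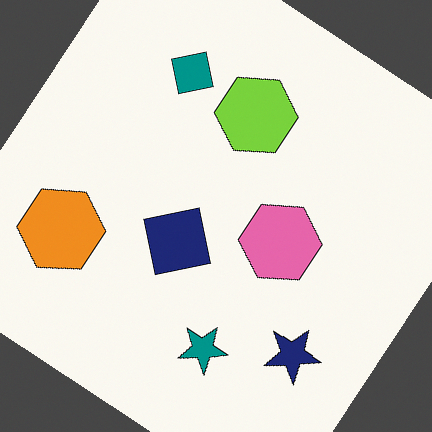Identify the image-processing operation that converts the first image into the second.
The image was rotated clockwise by a large amount — several tens of degrees.

Every shape is tilted by the same angle and the image corners show triangular fill wedges — a whole-image rotation by a non-right angle.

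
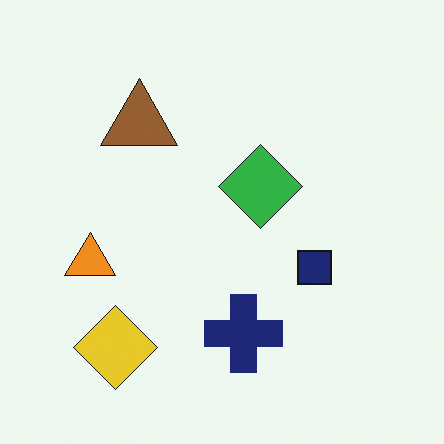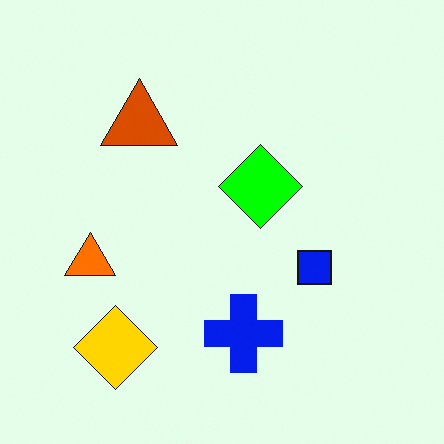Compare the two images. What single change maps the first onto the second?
Made much more vivid (saturation change).

All colors are more vivid — a global saturation change.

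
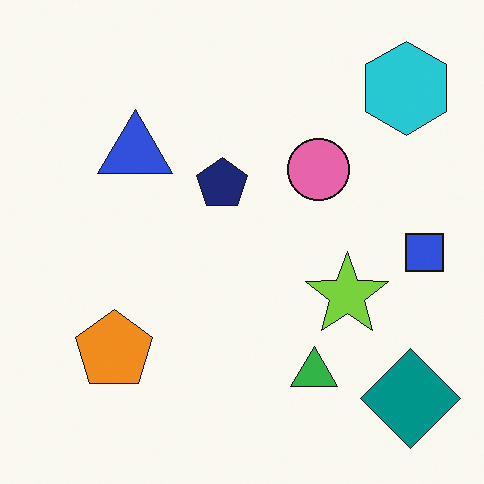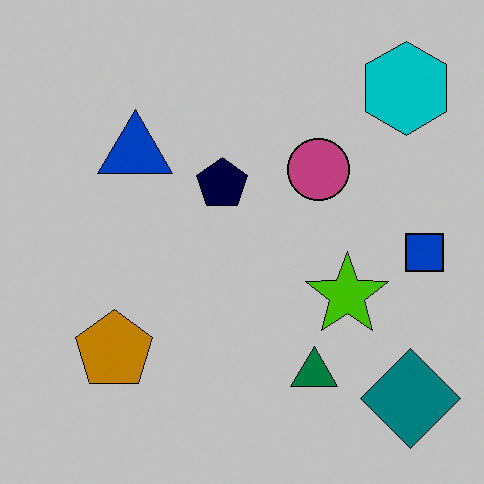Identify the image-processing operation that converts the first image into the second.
It was aggressively posterized.

Each flat color has snapped to a coarser quantized level — most visibly, the near-white background has dropped to a flat grey.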